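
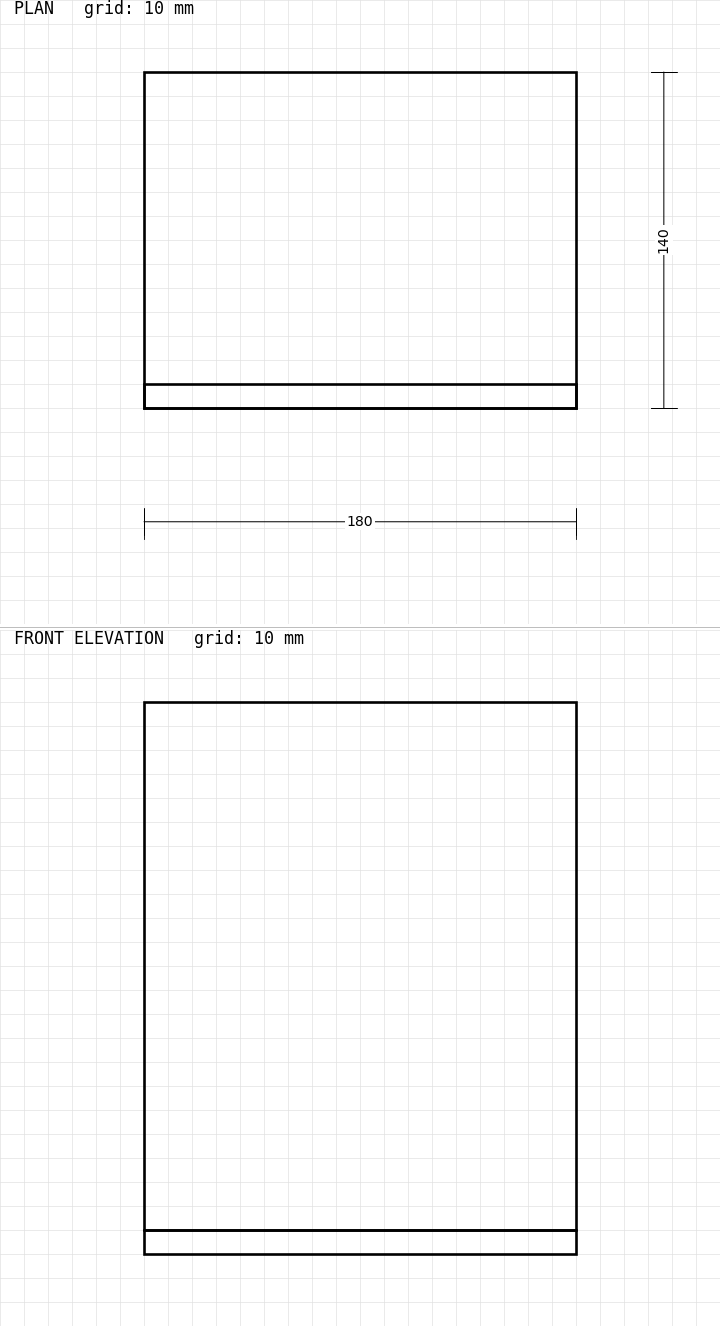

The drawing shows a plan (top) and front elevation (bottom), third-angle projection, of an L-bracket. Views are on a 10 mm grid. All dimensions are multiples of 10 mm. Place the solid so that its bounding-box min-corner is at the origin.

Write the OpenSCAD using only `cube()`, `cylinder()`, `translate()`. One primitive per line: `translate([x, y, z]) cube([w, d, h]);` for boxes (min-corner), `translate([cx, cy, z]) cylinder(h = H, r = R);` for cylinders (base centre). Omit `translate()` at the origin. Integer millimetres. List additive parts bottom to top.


cube([180, 140, 10]);
translate([0, 0, 10]) cube([180, 10, 220]);


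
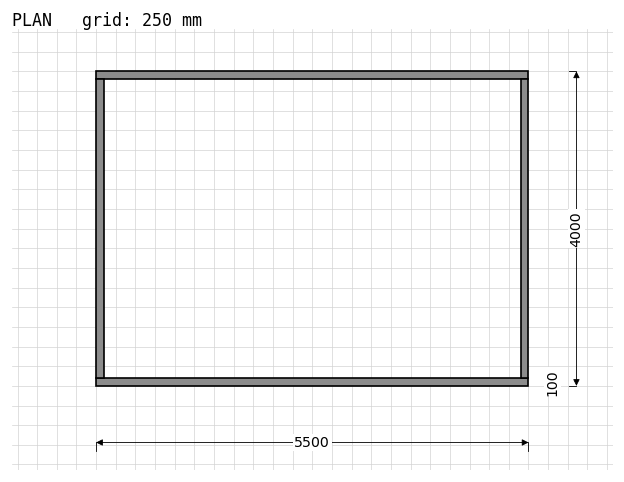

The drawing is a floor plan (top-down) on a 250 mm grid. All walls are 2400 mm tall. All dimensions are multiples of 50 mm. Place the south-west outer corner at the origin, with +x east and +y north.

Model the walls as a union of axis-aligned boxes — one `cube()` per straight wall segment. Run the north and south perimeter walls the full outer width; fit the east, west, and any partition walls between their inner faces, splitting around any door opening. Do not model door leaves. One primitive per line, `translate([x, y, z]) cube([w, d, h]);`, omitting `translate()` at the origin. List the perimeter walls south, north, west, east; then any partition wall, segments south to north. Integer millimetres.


cube([5500, 100, 2400]);
translate([0, 3900, 0]) cube([5500, 100, 2400]);
translate([0, 100, 0]) cube([100, 3800, 2400]);
translate([5400, 100, 0]) cube([100, 3800, 2400]);


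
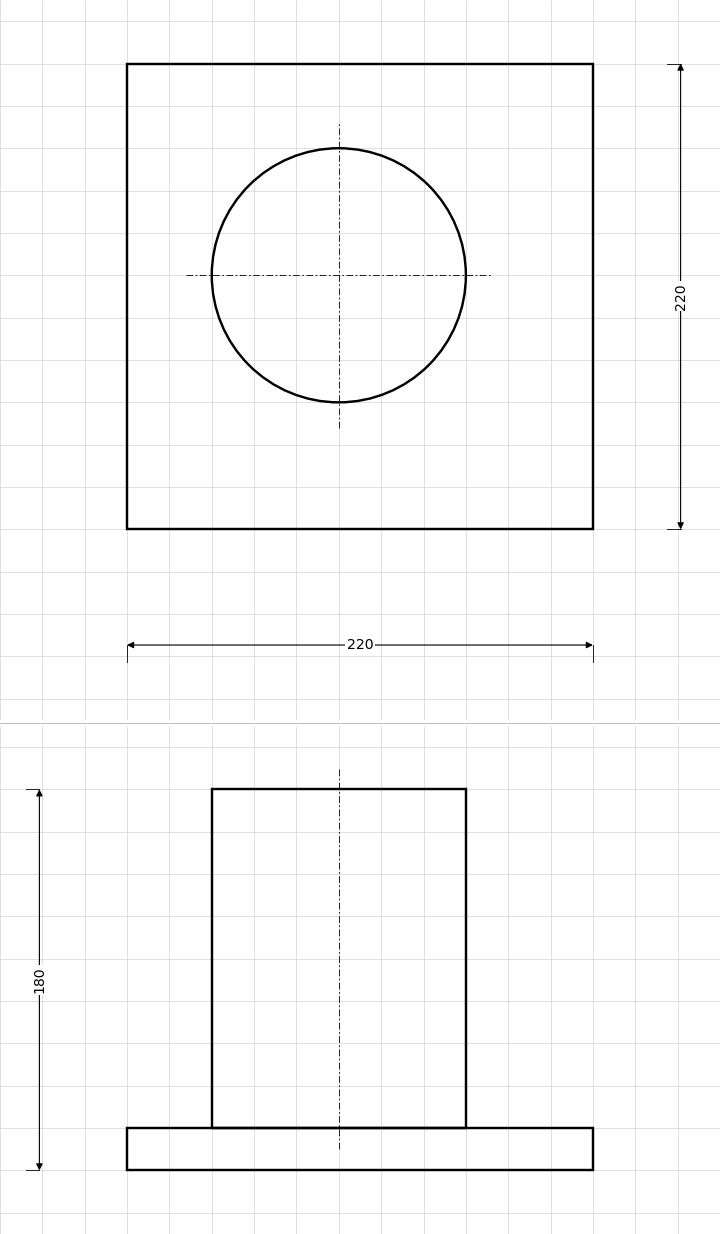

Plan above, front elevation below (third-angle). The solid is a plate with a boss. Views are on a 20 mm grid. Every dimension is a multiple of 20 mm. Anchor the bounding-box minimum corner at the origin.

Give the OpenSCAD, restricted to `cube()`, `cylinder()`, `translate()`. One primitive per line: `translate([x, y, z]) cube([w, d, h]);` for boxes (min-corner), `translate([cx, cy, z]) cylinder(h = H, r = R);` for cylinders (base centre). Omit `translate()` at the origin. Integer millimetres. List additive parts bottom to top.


cube([220, 220, 20]);
translate([100, 120, 20]) cylinder(h = 160, r = 60);


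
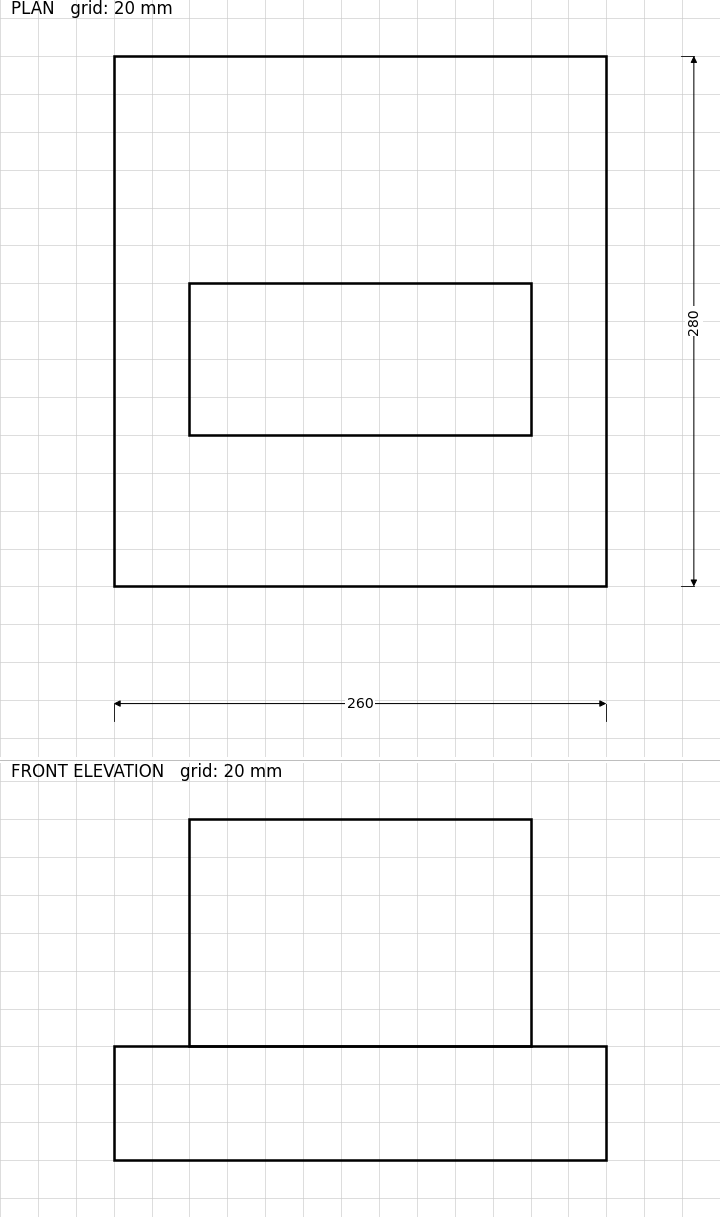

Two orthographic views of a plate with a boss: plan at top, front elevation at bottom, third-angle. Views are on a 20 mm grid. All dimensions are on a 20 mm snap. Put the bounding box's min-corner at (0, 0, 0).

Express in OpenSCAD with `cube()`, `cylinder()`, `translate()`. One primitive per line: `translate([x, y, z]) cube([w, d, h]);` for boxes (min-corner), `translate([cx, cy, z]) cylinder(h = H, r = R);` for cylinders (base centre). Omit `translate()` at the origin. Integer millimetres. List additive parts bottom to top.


cube([260, 280, 60]);
translate([40, 80, 60]) cube([180, 80, 120]);


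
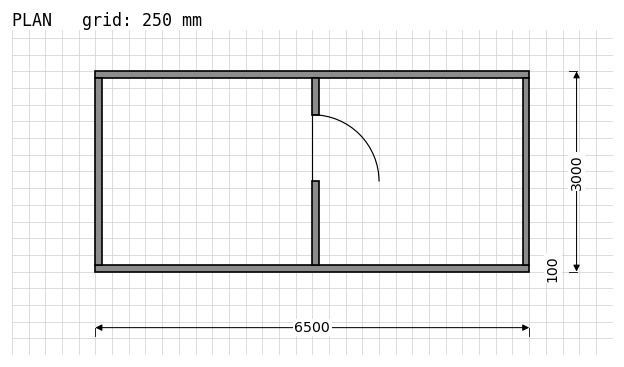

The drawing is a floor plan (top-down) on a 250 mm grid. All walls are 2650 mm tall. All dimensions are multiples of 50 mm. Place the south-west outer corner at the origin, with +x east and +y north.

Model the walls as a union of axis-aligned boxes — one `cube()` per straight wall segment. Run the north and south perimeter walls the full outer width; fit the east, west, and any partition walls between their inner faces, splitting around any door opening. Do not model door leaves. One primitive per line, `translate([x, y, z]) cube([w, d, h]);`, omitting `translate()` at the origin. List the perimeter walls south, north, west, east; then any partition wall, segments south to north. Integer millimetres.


cube([6500, 100, 2650]);
translate([0, 2900, 0]) cube([6500, 100, 2650]);
translate([0, 100, 0]) cube([100, 2800, 2650]);
translate([6400, 100, 0]) cube([100, 2800, 2650]);
translate([3250, 100, 0]) cube([100, 1250, 2650]);
translate([3250, 2350, 0]) cube([100, 550, 2650]);


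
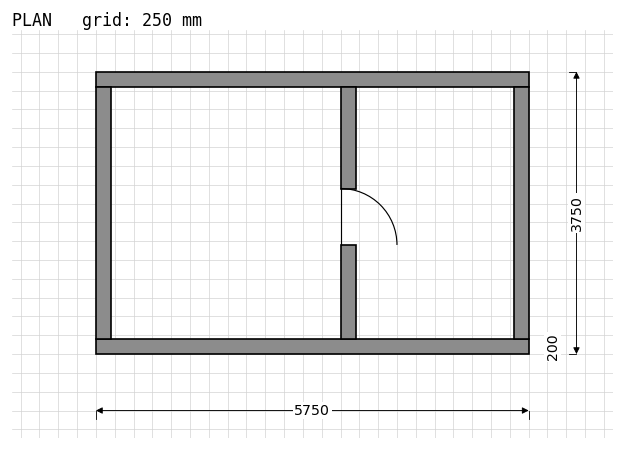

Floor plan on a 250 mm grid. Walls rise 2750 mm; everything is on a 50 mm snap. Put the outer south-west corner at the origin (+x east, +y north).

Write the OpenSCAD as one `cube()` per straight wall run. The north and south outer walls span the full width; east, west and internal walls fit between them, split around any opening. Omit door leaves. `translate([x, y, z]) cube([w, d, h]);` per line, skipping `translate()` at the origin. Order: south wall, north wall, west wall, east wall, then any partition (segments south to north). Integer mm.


cube([5750, 200, 2750]);
translate([0, 3550, 0]) cube([5750, 200, 2750]);
translate([0, 200, 0]) cube([200, 3350, 2750]);
translate([5550, 200, 0]) cube([200, 3350, 2750]);
translate([3250, 200, 0]) cube([200, 1250, 2750]);
translate([3250, 2200, 0]) cube([200, 1350, 2750]);


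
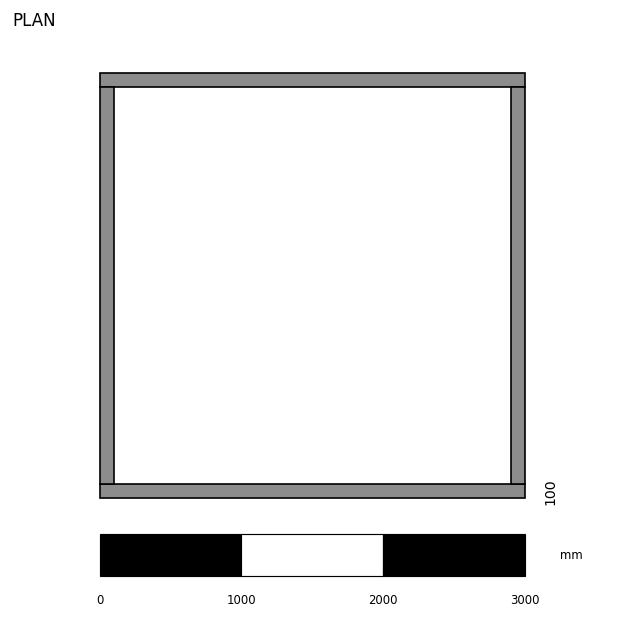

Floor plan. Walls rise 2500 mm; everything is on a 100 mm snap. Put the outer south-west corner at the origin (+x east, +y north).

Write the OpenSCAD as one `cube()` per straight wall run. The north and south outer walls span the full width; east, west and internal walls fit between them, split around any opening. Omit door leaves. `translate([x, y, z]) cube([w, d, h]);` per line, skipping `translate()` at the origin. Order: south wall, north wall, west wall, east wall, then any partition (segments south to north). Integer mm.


cube([3000, 100, 2500]);
translate([0, 2900, 0]) cube([3000, 100, 2500]);
translate([0, 100, 0]) cube([100, 2800, 2500]);
translate([2900, 100, 0]) cube([100, 2800, 2500]);


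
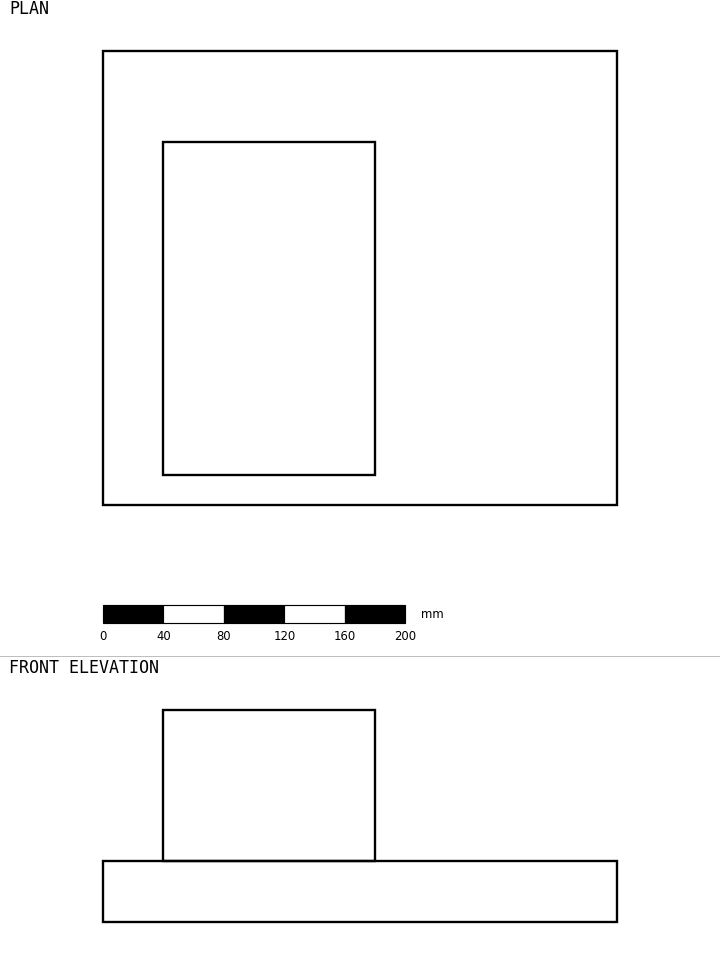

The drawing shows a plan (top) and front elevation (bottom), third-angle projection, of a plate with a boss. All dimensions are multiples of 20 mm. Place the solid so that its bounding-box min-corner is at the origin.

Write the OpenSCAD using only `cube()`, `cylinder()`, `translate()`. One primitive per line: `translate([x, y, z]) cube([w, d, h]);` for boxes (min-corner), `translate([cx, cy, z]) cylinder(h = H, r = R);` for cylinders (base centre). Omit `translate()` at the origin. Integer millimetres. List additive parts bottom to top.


cube([340, 300, 40]);
translate([40, 20, 40]) cube([140, 220, 100]);


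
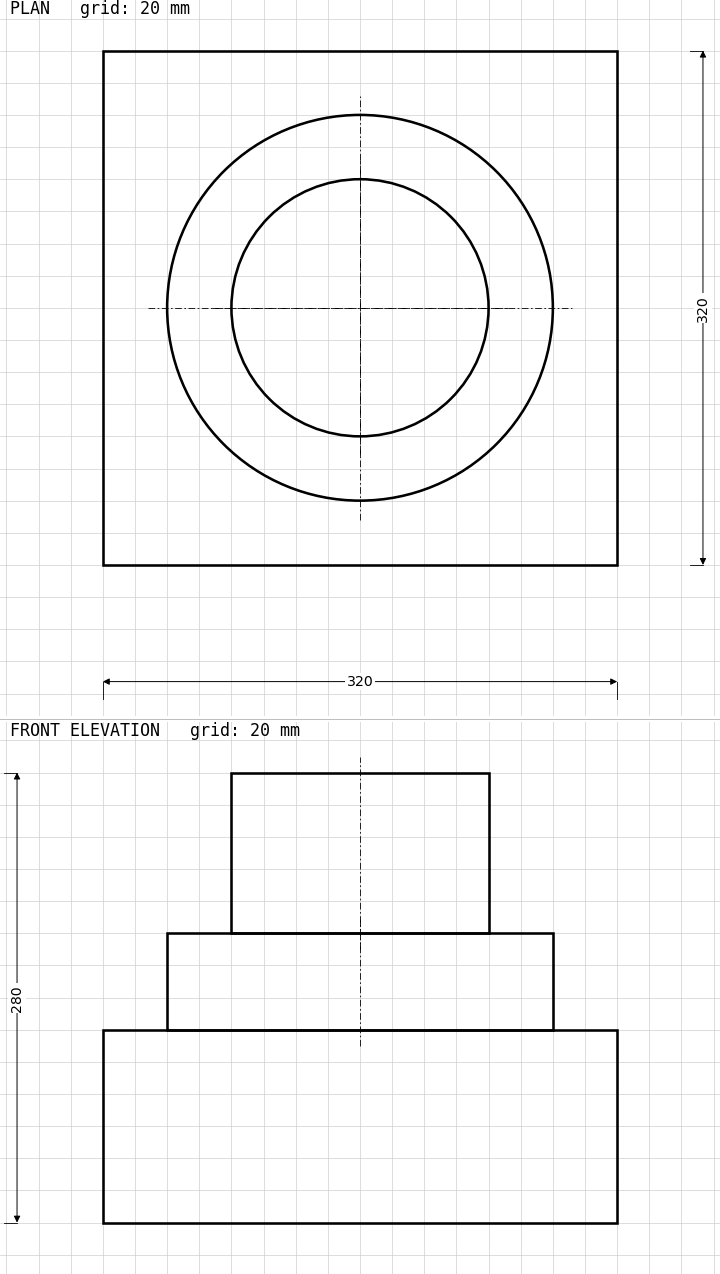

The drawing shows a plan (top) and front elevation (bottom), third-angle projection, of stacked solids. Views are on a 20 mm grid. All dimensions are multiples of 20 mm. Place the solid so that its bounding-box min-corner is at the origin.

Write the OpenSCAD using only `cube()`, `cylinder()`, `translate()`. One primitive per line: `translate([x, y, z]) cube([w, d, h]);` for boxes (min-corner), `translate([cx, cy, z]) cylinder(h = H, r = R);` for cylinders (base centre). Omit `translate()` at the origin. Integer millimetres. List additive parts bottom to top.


cube([320, 320, 120]);
translate([160, 160, 120]) cylinder(h = 60, r = 120);
translate([160, 160, 180]) cylinder(h = 100, r = 80);


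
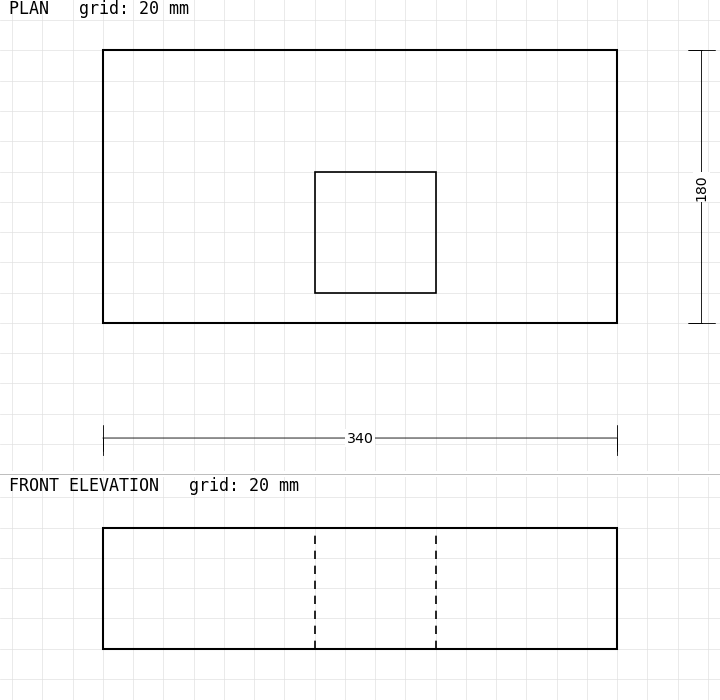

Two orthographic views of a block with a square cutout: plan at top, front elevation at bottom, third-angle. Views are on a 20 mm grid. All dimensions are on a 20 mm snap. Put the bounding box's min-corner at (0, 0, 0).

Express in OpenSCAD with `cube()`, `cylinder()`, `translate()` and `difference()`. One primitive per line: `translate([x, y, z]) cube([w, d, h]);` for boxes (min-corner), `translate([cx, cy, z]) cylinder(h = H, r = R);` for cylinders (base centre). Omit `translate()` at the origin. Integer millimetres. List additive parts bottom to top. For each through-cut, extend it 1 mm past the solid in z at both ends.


difference() {
  cube([340, 180, 80]);
  translate([140, 20, -1]) cube([80, 80, 82]);
}


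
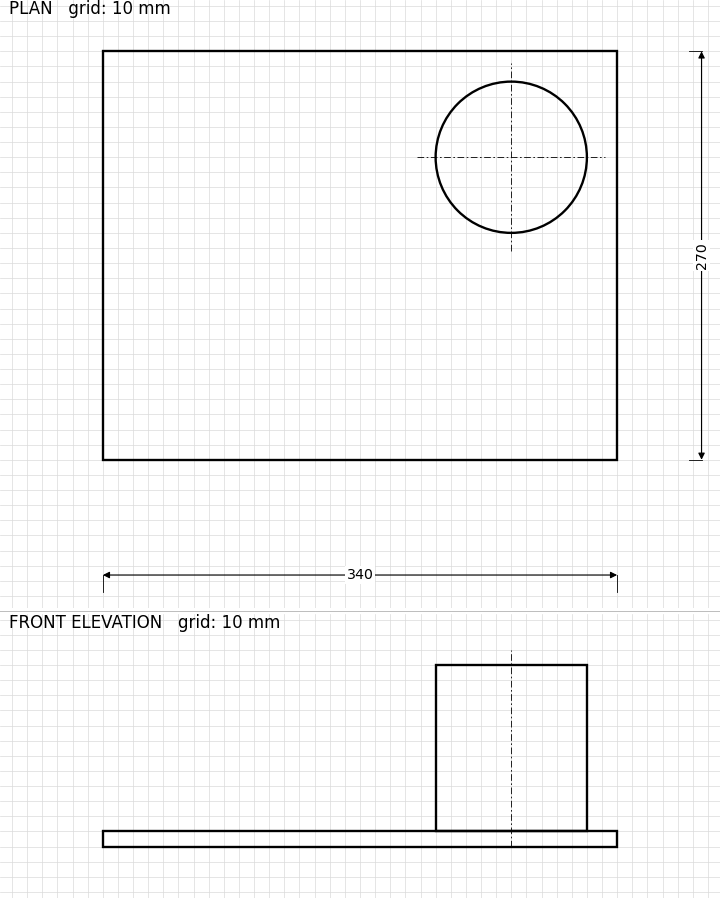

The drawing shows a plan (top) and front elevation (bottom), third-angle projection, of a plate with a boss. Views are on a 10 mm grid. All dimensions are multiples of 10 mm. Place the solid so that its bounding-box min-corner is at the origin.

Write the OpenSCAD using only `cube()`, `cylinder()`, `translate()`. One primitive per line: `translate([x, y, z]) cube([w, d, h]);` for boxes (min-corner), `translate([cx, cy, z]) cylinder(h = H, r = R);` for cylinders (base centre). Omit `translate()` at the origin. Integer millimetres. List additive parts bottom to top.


cube([340, 270, 10]);
translate([270, 200, 10]) cylinder(h = 110, r = 50);


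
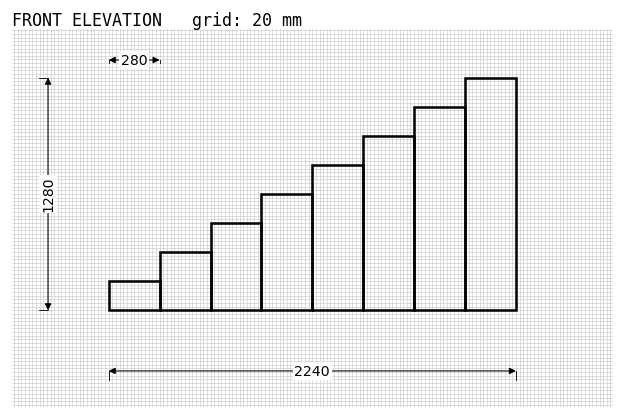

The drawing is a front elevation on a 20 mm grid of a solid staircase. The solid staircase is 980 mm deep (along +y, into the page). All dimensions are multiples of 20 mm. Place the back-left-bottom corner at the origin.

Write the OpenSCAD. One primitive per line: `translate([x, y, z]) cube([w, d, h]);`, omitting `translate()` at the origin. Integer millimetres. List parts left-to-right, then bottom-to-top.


cube([280, 980, 160]);
translate([280, 0, 0]) cube([280, 980, 320]);
translate([560, 0, 0]) cube([280, 980, 480]);
translate([840, 0, 0]) cube([280, 980, 640]);
translate([1120, 0, 0]) cube([280, 980, 800]);
translate([1400, 0, 0]) cube([280, 980, 960]);
translate([1680, 0, 0]) cube([280, 980, 1120]);
translate([1960, 0, 0]) cube([280, 980, 1280]);


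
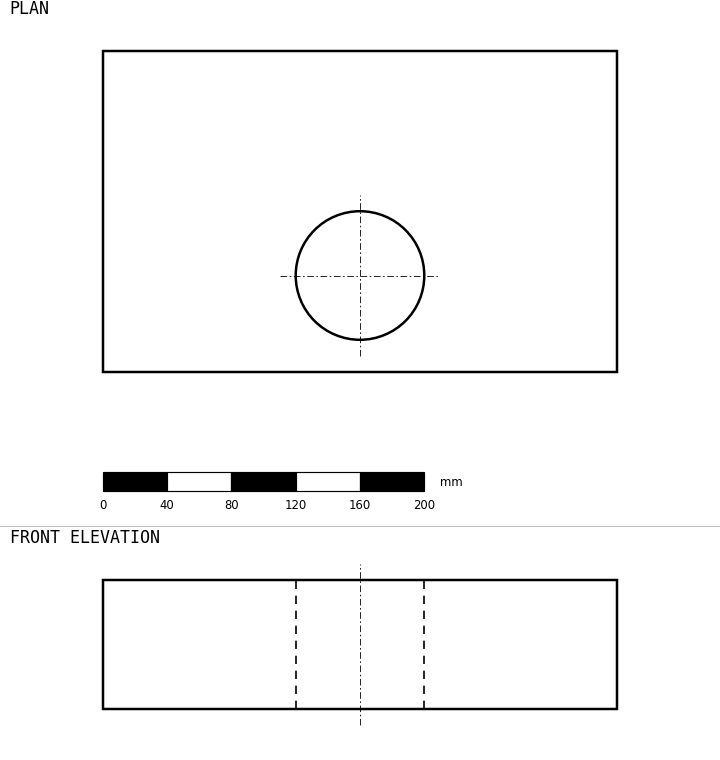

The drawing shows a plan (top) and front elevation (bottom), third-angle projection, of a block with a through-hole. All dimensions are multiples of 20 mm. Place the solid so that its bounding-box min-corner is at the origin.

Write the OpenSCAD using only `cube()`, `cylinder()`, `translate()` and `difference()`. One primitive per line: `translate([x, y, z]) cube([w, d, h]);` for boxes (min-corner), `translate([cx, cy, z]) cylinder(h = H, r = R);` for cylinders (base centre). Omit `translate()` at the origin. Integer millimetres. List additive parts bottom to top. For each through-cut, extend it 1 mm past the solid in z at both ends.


difference() {
  cube([320, 200, 80]);
  translate([160, 60, -1]) cylinder(h = 82, r = 40);
}


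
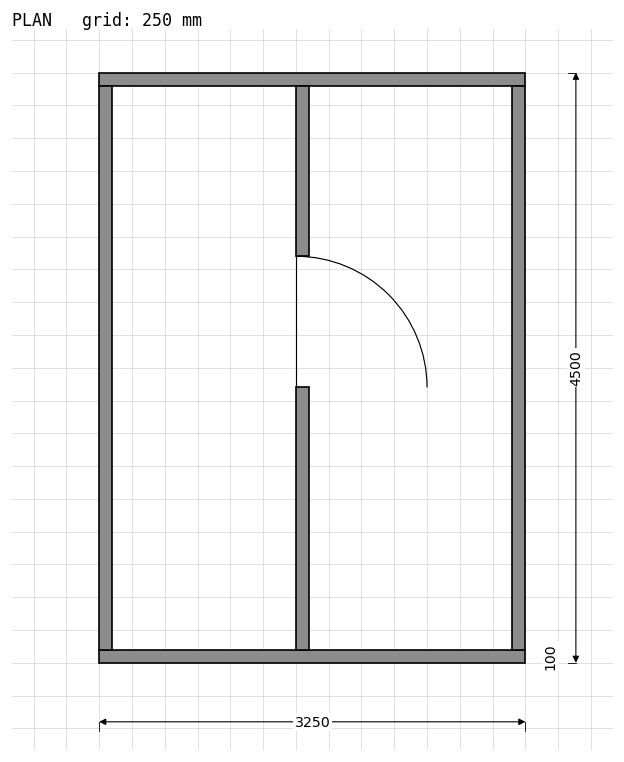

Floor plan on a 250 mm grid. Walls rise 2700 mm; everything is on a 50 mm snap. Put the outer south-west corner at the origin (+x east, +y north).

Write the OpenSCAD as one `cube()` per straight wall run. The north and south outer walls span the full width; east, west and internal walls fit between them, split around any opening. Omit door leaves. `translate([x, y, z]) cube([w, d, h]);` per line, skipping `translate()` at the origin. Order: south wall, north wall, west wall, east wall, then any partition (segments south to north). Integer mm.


cube([3250, 100, 2700]);
translate([0, 4400, 0]) cube([3250, 100, 2700]);
translate([0, 100, 0]) cube([100, 4300, 2700]);
translate([3150, 100, 0]) cube([100, 4300, 2700]);
translate([1500, 100, 0]) cube([100, 2000, 2700]);
translate([1500, 3100, 0]) cube([100, 1300, 2700]);


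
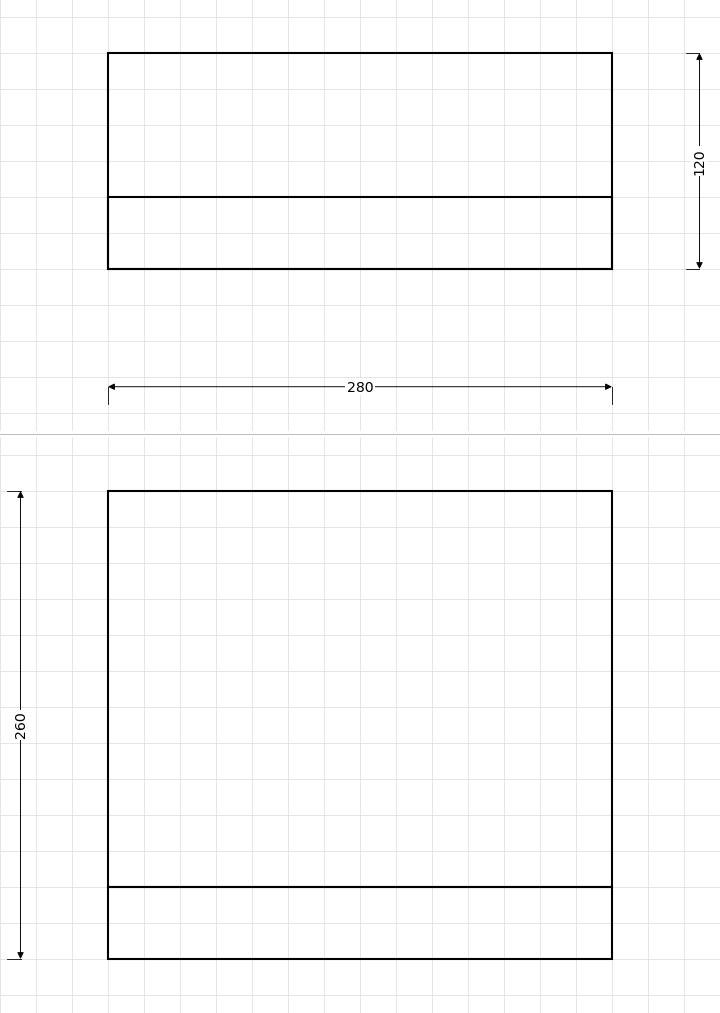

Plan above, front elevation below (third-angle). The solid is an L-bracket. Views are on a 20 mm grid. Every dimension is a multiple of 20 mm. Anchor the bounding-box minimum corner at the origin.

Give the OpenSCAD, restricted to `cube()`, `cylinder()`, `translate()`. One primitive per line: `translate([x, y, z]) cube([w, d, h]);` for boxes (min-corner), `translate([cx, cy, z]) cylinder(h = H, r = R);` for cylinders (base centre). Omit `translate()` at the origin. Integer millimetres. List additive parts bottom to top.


cube([280, 120, 40]);
translate([0, 0, 40]) cube([280, 40, 220]);


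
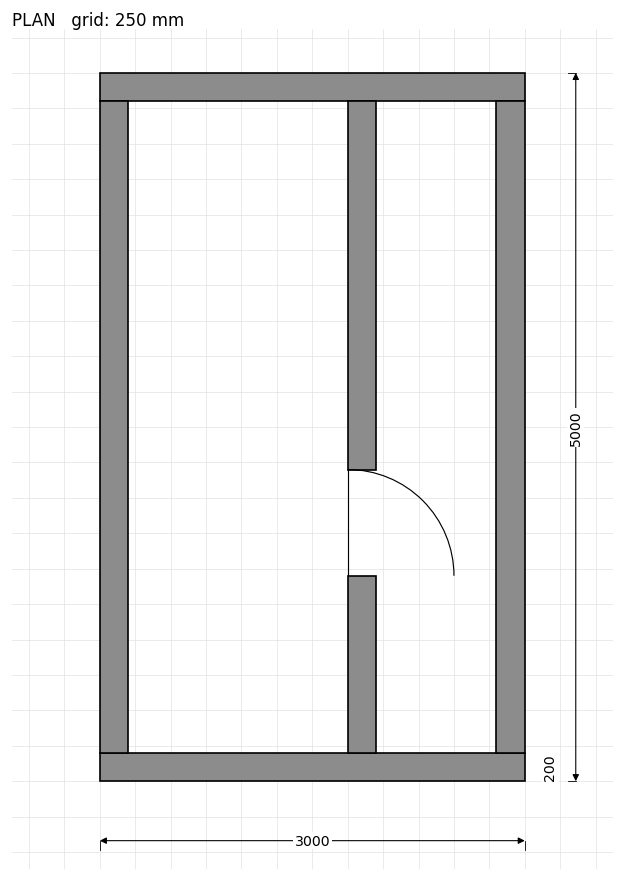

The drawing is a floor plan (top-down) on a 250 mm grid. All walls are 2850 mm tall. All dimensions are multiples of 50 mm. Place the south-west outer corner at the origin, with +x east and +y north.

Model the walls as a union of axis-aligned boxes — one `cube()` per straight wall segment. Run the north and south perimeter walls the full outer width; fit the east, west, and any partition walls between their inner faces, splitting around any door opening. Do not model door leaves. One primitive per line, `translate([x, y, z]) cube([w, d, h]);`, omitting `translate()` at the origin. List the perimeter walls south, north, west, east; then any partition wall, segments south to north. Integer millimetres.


cube([3000, 200, 2850]);
translate([0, 4800, 0]) cube([3000, 200, 2850]);
translate([0, 200, 0]) cube([200, 4600, 2850]);
translate([2800, 200, 0]) cube([200, 4600, 2850]);
translate([1750, 200, 0]) cube([200, 1250, 2850]);
translate([1750, 2200, 0]) cube([200, 2600, 2850]);


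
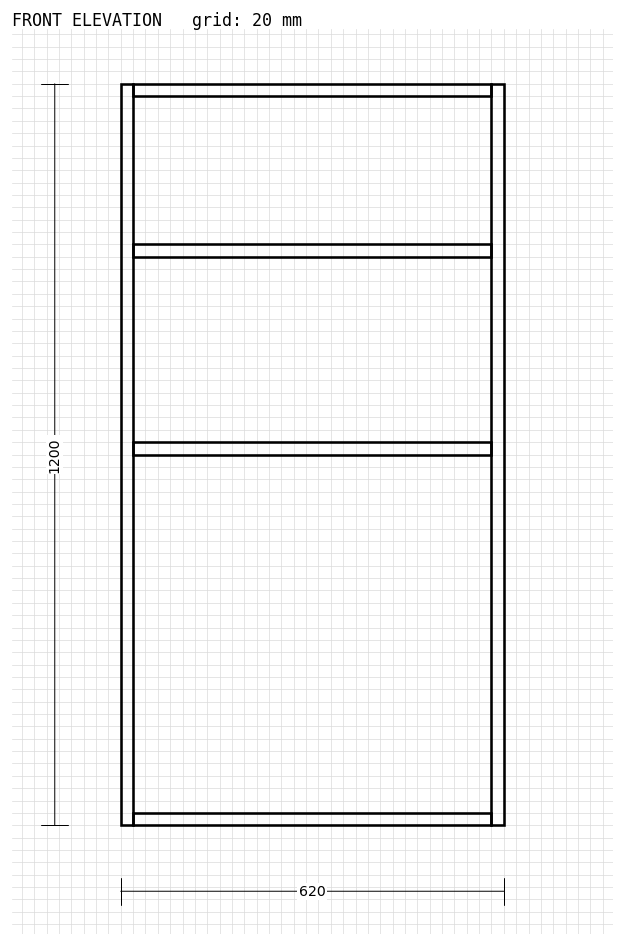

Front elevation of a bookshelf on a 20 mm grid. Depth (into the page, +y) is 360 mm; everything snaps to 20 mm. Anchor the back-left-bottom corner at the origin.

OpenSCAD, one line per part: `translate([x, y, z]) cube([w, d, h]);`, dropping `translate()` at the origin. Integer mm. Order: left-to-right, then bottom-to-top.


cube([20, 360, 1200]);
translate([20, 0, 0]) cube([580, 360, 20]);
translate([20, 0, 600]) cube([580, 360, 20]);
translate([20, 0, 920]) cube([580, 360, 20]);
translate([20, 0, 1180]) cube([580, 360, 20]);
translate([600, 0, 0]) cube([20, 360, 1200]);


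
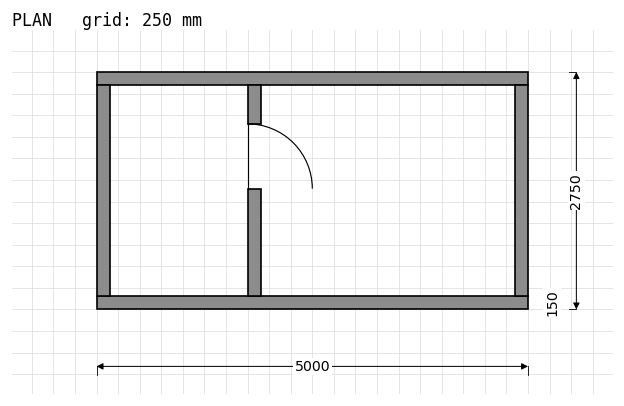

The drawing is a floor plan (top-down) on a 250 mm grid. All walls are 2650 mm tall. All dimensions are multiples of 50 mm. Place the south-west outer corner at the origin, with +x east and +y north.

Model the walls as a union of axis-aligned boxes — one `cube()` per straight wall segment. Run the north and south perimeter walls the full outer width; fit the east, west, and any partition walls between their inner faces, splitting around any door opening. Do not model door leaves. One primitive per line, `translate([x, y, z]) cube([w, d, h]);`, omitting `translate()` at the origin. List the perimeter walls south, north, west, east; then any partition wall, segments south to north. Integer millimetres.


cube([5000, 150, 2650]);
translate([0, 2600, 0]) cube([5000, 150, 2650]);
translate([0, 150, 0]) cube([150, 2450, 2650]);
translate([4850, 150, 0]) cube([150, 2450, 2650]);
translate([1750, 150, 0]) cube([150, 1250, 2650]);
translate([1750, 2150, 0]) cube([150, 450, 2650]);


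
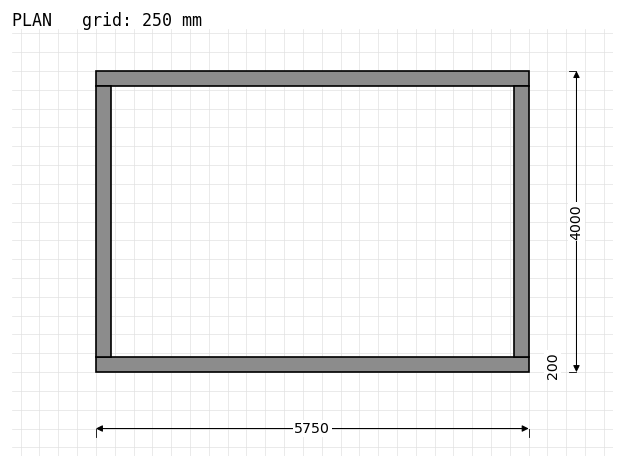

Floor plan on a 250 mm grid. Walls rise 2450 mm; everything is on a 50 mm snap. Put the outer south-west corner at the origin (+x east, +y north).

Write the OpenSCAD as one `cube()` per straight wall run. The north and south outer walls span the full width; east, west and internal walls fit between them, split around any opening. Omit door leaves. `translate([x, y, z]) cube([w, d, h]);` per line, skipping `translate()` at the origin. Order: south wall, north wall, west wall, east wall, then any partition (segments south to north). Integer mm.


cube([5750, 200, 2450]);
translate([0, 3800, 0]) cube([5750, 200, 2450]);
translate([0, 200, 0]) cube([200, 3600, 2450]);
translate([5550, 200, 0]) cube([200, 3600, 2450]);


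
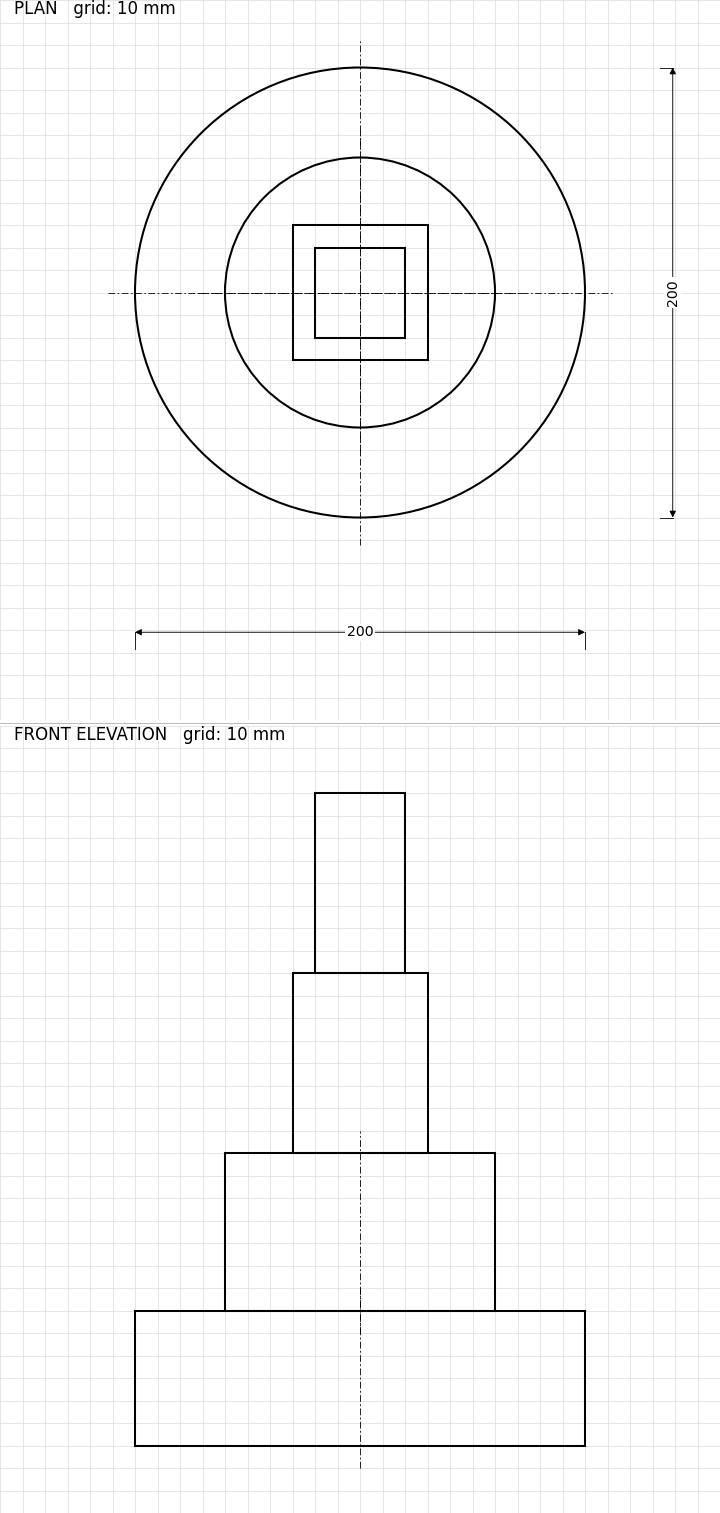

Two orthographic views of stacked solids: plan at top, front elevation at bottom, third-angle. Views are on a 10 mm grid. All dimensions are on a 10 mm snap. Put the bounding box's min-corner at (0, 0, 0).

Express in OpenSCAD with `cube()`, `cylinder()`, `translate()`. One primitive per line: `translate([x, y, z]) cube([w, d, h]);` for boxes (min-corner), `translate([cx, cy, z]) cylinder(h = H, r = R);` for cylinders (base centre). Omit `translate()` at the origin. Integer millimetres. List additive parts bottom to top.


translate([100, 100, 0]) cylinder(h = 60, r = 100);
translate([100, 100, 60]) cylinder(h = 70, r = 60);
translate([70, 70, 130]) cube([60, 60, 80]);
translate([80, 80, 210]) cube([40, 40, 80]);


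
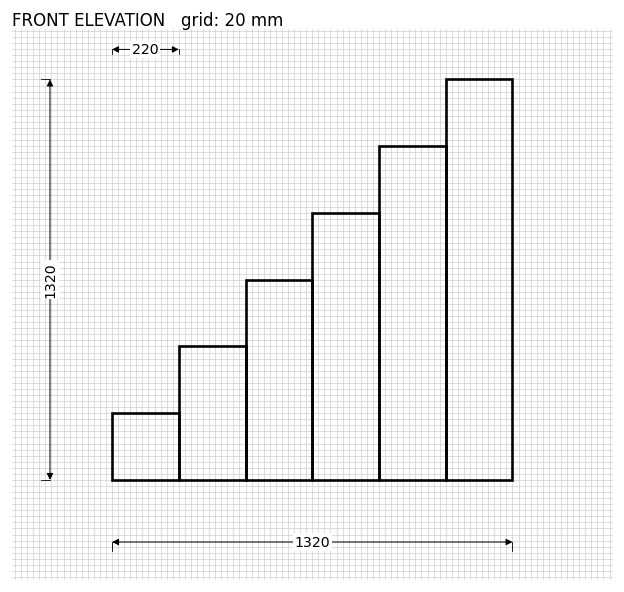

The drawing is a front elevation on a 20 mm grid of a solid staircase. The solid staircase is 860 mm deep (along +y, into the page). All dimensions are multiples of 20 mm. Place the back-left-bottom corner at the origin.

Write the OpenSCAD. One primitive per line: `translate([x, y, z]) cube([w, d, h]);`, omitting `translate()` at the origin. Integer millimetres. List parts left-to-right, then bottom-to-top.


cube([220, 860, 220]);
translate([220, 0, 0]) cube([220, 860, 440]);
translate([440, 0, 0]) cube([220, 860, 660]);
translate([660, 0, 0]) cube([220, 860, 880]);
translate([880, 0, 0]) cube([220, 860, 1100]);
translate([1100, 0, 0]) cube([220, 860, 1320]);


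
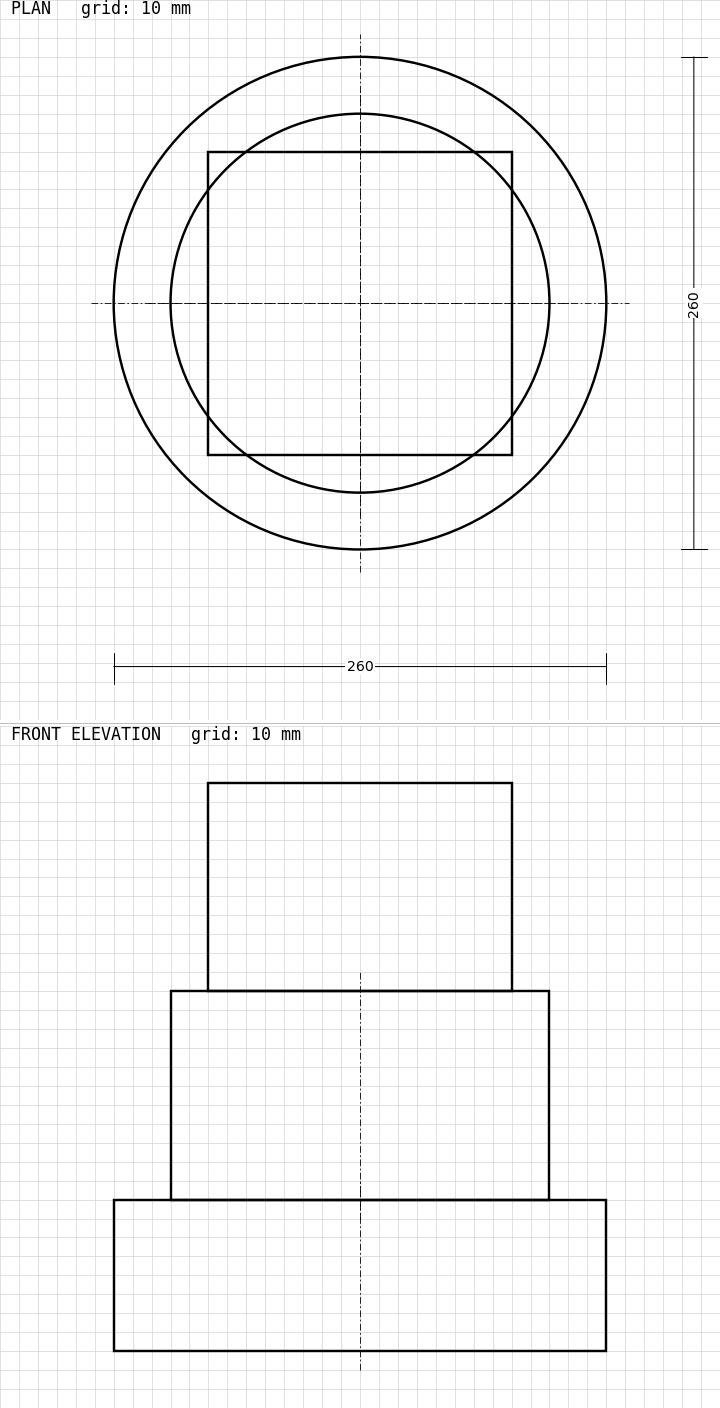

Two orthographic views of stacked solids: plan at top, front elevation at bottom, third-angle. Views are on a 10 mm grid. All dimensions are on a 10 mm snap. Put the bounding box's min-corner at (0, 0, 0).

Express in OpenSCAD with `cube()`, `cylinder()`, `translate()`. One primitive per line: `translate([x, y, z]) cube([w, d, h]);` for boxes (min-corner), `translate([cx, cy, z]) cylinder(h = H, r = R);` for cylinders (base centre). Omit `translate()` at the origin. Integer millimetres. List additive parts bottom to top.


translate([130, 130, 0]) cylinder(h = 80, r = 130);
translate([130, 130, 80]) cylinder(h = 110, r = 100);
translate([50, 50, 190]) cube([160, 160, 110]);


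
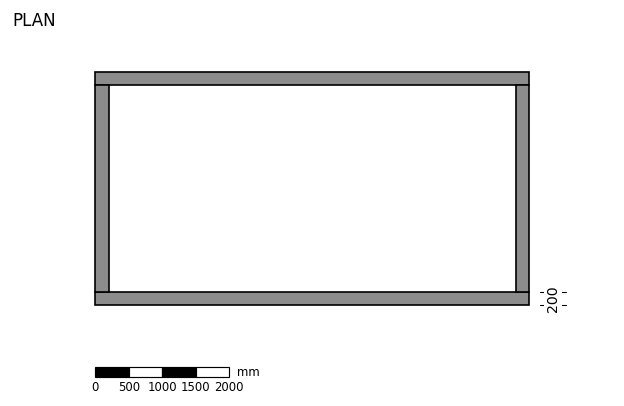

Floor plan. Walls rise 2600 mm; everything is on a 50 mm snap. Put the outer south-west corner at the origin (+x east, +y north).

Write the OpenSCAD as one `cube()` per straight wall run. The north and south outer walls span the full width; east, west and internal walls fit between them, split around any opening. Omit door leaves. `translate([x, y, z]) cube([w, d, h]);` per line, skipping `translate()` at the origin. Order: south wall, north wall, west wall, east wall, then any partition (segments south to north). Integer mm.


cube([6500, 200, 2600]);
translate([0, 3300, 0]) cube([6500, 200, 2600]);
translate([0, 200, 0]) cube([200, 3100, 2600]);
translate([6300, 200, 0]) cube([200, 3100, 2600]);


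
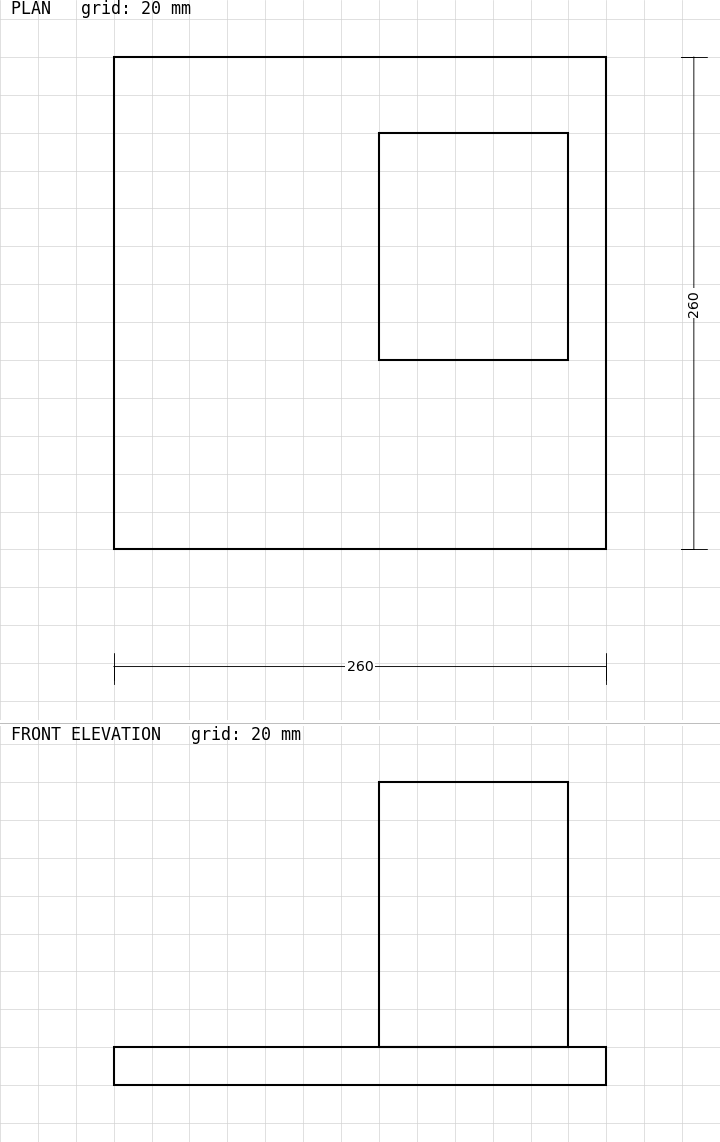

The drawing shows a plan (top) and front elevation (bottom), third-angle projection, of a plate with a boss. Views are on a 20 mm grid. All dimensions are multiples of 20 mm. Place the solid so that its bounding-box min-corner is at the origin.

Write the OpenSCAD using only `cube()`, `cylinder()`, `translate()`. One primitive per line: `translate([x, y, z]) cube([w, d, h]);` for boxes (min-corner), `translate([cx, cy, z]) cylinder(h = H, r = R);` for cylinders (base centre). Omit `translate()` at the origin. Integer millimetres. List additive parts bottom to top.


cube([260, 260, 20]);
translate([140, 100, 20]) cube([100, 120, 140]);


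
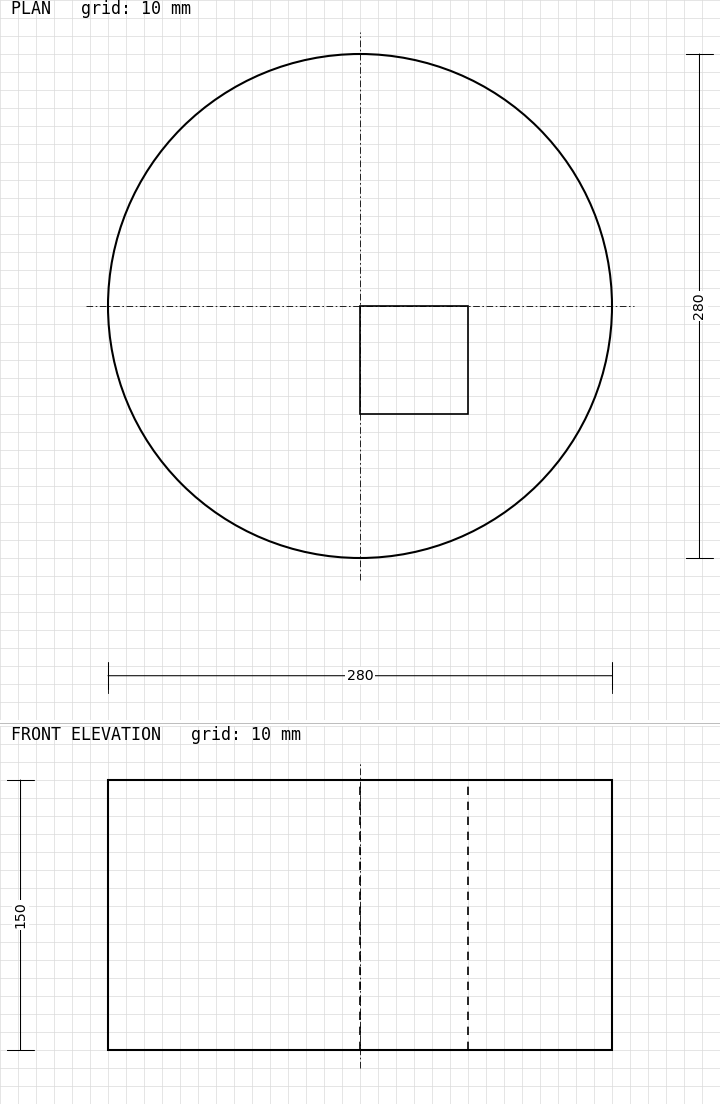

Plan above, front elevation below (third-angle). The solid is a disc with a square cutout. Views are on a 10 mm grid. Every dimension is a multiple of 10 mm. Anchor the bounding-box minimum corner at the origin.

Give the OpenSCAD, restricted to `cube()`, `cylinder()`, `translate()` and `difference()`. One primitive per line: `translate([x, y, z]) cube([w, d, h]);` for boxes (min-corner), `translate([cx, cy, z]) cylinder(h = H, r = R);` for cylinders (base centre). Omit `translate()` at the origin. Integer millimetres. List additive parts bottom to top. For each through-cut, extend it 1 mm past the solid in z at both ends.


difference() {
  translate([140, 140, 0]) cylinder(h = 150, r = 140);
  translate([140, 80, -1]) cube([60, 60, 152]);
}


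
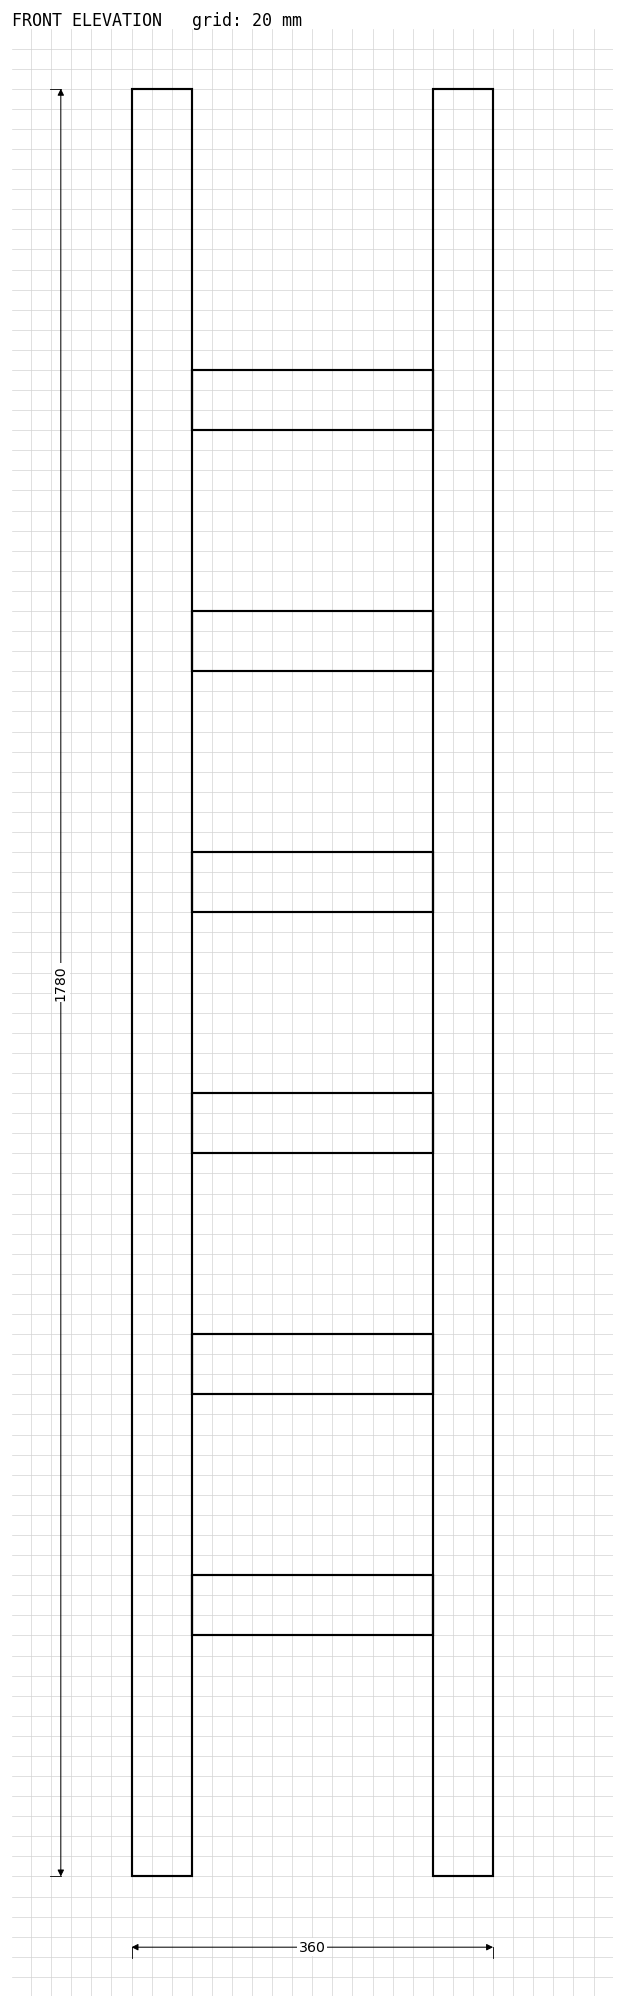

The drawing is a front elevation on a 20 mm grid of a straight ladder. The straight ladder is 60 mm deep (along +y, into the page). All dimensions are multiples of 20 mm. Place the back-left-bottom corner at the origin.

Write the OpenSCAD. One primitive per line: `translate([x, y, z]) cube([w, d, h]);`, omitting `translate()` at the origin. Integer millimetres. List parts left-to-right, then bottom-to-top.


cube([60, 60, 1780]);
translate([60, 0, 240]) cube([240, 60, 60]);
translate([60, 0, 480]) cube([240, 60, 60]);
translate([60, 0, 720]) cube([240, 60, 60]);
translate([60, 0, 960]) cube([240, 60, 60]);
translate([60, 0, 1200]) cube([240, 60, 60]);
translate([60, 0, 1440]) cube([240, 60, 60]);
translate([300, 0, 0]) cube([60, 60, 1780]);


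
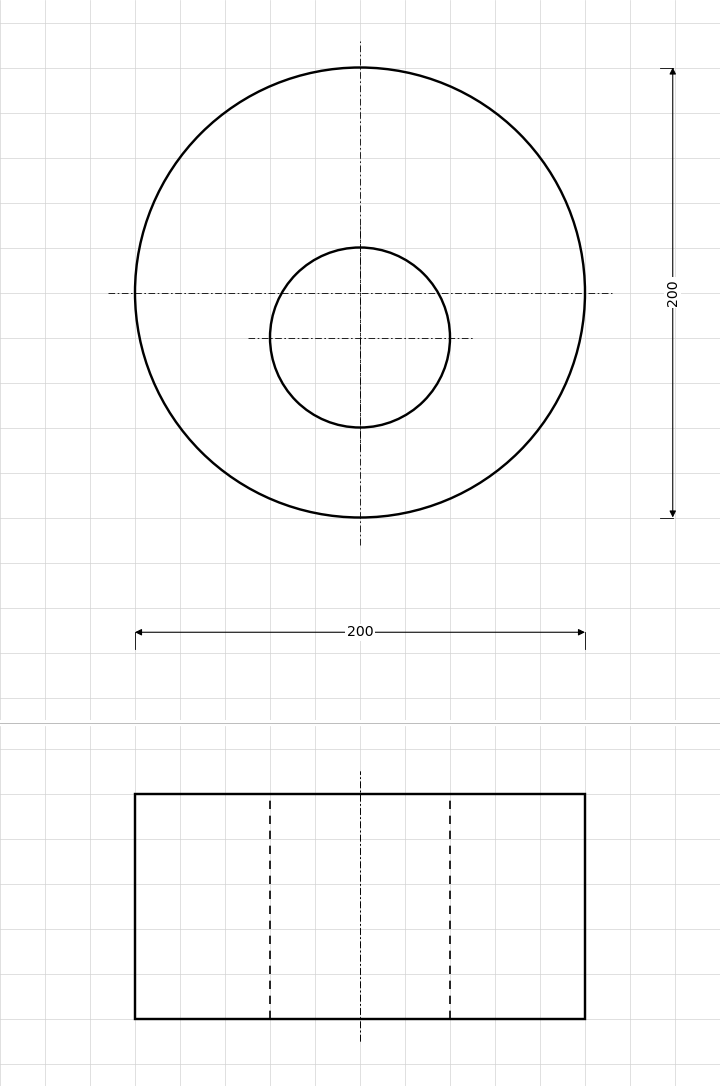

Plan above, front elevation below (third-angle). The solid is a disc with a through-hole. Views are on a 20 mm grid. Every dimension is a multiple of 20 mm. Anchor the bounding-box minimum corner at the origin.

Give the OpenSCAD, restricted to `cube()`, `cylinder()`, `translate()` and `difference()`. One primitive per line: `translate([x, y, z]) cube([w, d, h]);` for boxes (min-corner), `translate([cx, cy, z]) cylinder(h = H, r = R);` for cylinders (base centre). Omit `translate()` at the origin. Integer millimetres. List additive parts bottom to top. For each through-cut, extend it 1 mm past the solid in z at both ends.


difference() {
  translate([100, 100, 0]) cylinder(h = 100, r = 100);
  translate([100, 80, -1]) cylinder(h = 102, r = 40);
}


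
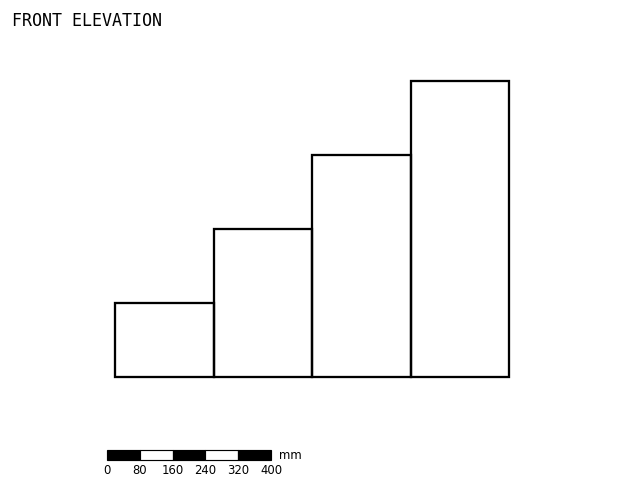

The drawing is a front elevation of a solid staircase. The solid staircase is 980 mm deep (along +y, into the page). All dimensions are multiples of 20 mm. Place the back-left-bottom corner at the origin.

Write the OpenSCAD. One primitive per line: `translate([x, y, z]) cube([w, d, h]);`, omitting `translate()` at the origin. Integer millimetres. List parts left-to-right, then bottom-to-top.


cube([240, 980, 180]);
translate([240, 0, 0]) cube([240, 980, 360]);
translate([480, 0, 0]) cube([240, 980, 540]);
translate([720, 0, 0]) cube([240, 980, 720]);


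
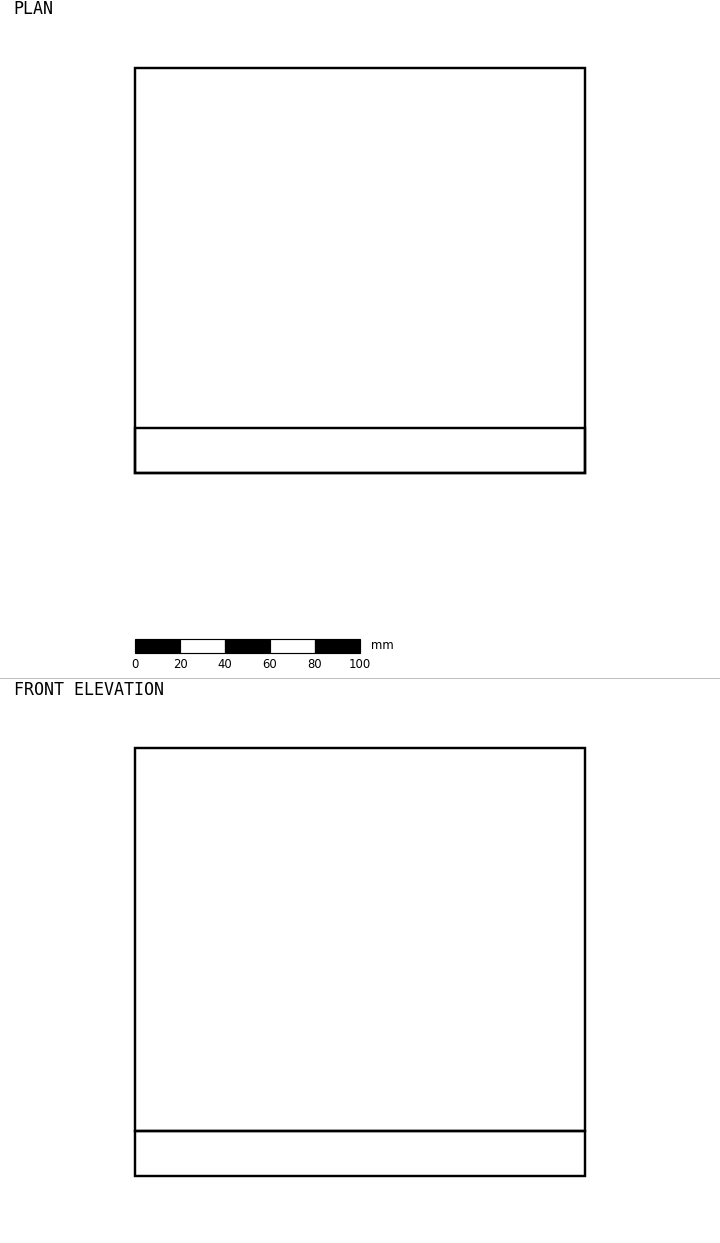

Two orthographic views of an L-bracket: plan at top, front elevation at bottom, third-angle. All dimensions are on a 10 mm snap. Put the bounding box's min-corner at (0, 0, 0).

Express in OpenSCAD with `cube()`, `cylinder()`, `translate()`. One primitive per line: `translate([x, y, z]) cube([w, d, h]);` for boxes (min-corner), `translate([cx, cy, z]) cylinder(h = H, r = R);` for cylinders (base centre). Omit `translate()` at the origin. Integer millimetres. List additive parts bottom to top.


cube([200, 180, 20]);
translate([0, 0, 20]) cube([200, 20, 170]);


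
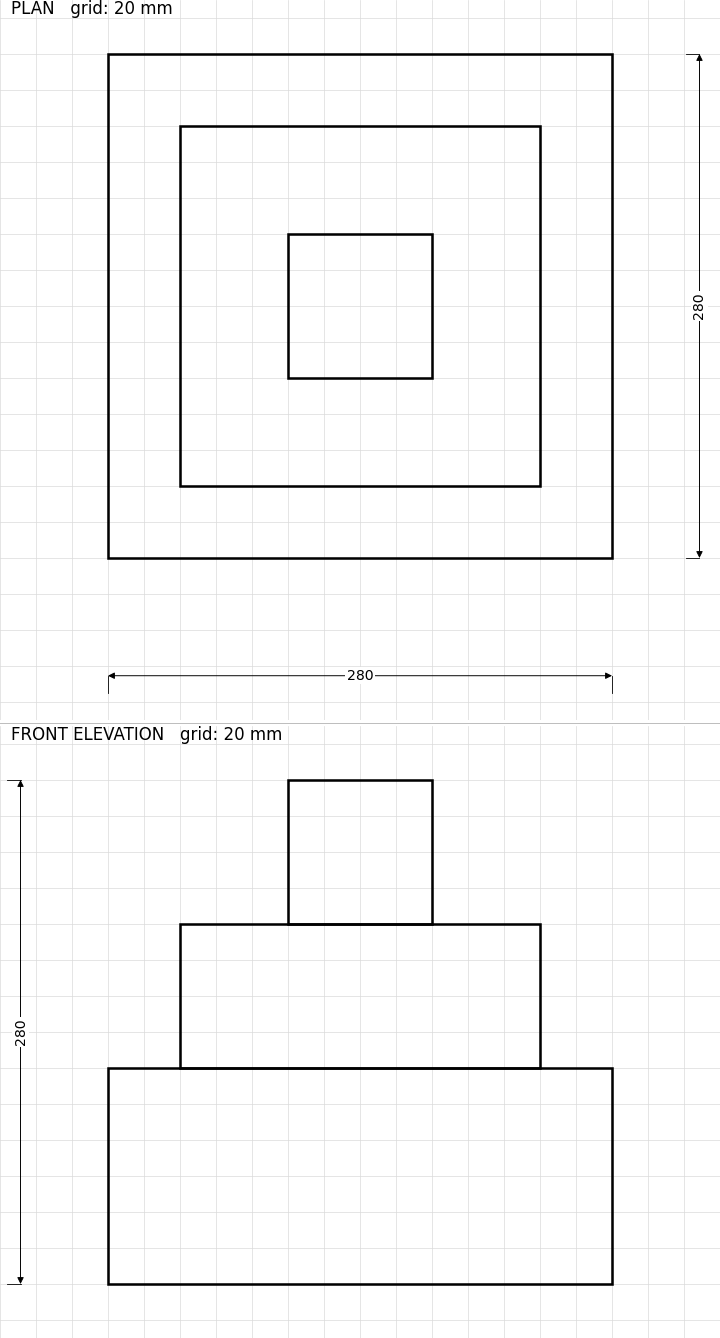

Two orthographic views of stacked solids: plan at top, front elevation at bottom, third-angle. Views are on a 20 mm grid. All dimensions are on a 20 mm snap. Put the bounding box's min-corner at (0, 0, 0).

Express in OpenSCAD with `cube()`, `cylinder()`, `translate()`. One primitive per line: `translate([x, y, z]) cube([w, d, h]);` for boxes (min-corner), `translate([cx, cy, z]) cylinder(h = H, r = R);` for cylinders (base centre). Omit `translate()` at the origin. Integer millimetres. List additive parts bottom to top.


cube([280, 280, 120]);
translate([40, 40, 120]) cube([200, 200, 80]);
translate([100, 100, 200]) cube([80, 80, 80]);


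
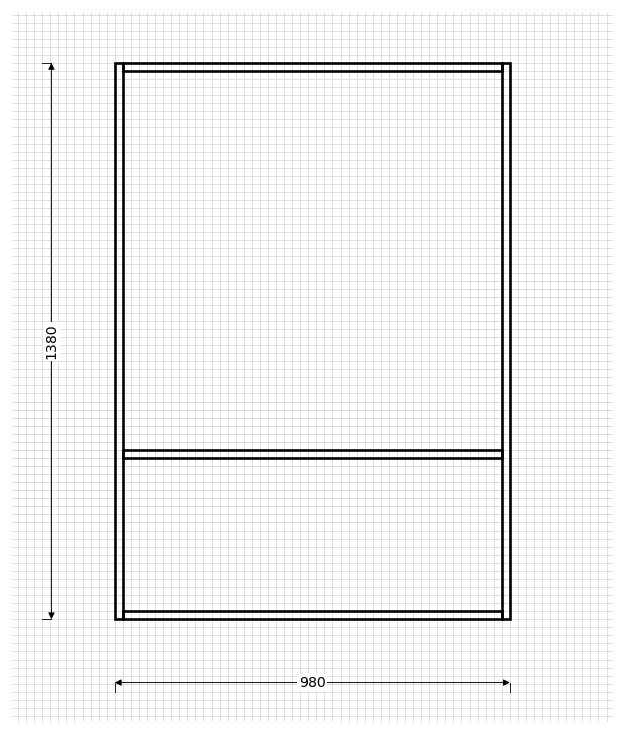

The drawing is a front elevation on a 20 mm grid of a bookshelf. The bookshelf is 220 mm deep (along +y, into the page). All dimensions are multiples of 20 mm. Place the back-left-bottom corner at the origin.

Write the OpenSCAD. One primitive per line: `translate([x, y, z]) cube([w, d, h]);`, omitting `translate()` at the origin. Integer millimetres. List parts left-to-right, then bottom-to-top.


cube([20, 220, 1380]);
translate([20, 0, 0]) cube([940, 220, 20]);
translate([20, 0, 400]) cube([940, 220, 20]);
translate([20, 0, 1360]) cube([940, 220, 20]);
translate([960, 0, 0]) cube([20, 220, 1380]);


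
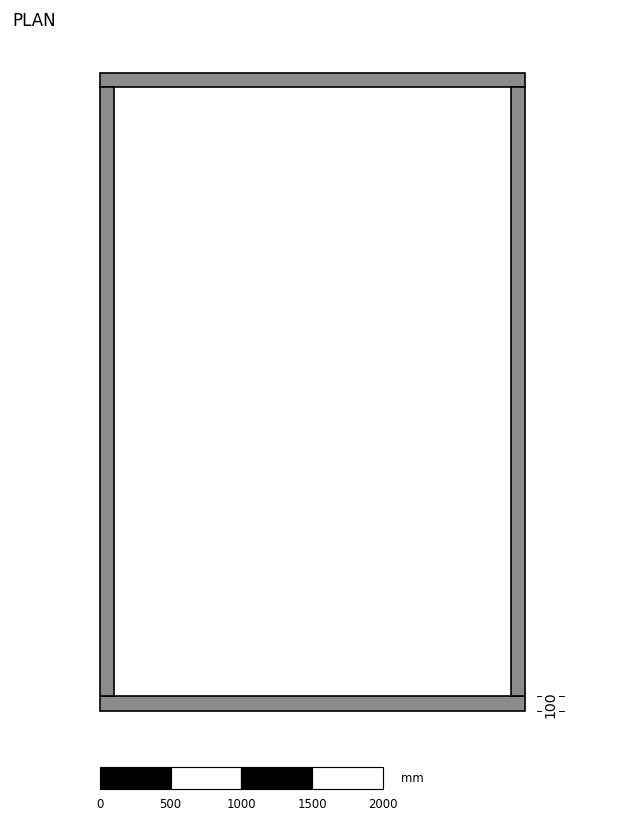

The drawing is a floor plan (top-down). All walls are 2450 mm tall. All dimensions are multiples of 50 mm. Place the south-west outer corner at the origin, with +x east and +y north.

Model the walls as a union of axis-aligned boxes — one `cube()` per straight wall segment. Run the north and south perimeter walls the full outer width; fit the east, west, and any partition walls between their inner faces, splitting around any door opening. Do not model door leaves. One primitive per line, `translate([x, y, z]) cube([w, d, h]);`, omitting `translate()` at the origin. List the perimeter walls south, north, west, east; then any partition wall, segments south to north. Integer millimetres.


cube([3000, 100, 2450]);
translate([0, 4400, 0]) cube([3000, 100, 2450]);
translate([0, 100, 0]) cube([100, 4300, 2450]);
translate([2900, 100, 0]) cube([100, 4300, 2450]);


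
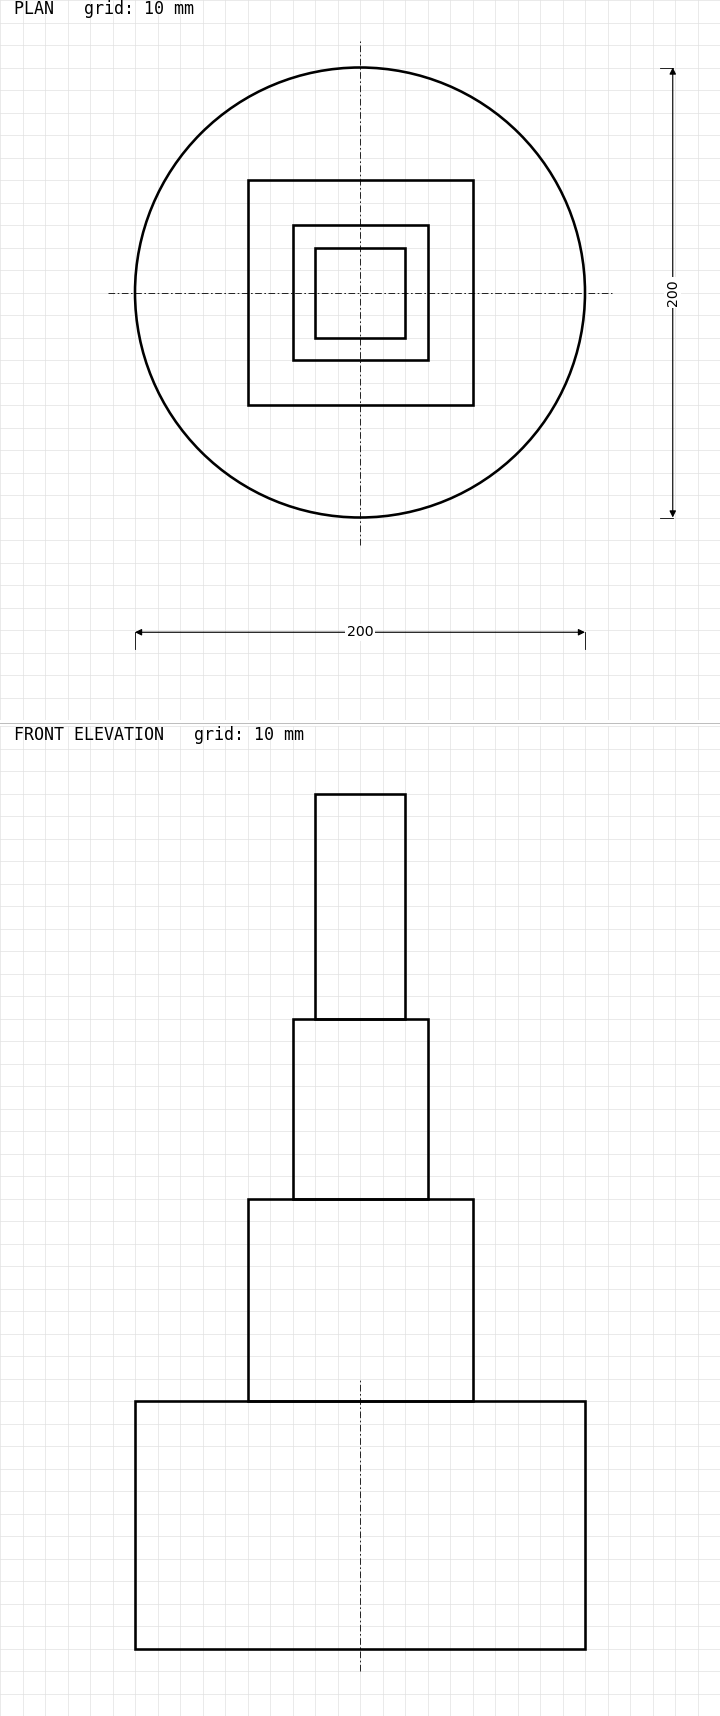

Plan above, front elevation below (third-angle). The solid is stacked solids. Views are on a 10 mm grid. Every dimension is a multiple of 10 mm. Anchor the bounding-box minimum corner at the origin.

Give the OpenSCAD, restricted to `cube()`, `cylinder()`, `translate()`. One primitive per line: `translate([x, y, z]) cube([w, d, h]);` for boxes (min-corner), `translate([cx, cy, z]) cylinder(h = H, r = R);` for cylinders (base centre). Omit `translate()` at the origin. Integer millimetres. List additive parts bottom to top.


translate([100, 100, 0]) cylinder(h = 110, r = 100);
translate([50, 50, 110]) cube([100, 100, 90]);
translate([70, 70, 200]) cube([60, 60, 80]);
translate([80, 80, 280]) cube([40, 40, 100]);


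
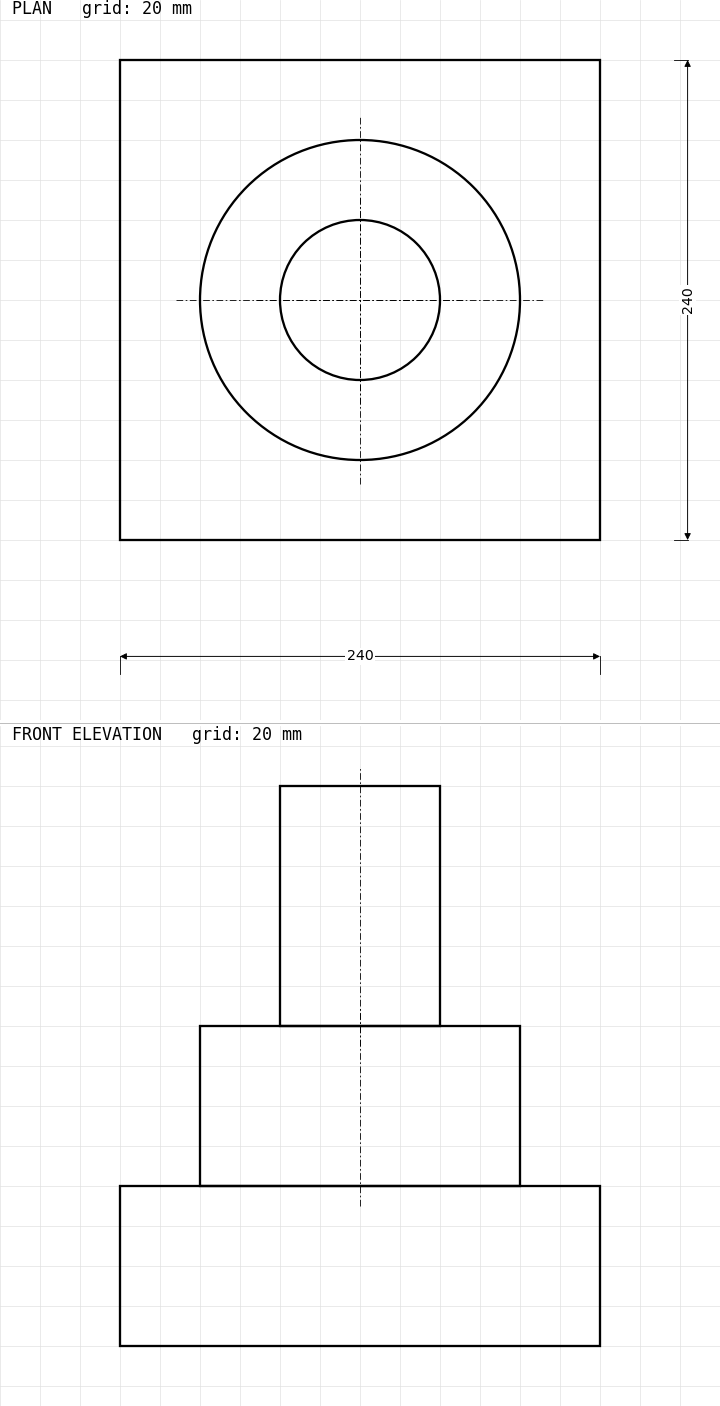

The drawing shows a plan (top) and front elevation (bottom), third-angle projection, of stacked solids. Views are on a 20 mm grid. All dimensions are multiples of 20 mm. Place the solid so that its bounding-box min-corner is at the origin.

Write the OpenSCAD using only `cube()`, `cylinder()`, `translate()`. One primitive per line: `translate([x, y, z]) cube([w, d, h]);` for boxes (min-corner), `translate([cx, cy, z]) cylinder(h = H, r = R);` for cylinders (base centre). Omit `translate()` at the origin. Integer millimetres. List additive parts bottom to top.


cube([240, 240, 80]);
translate([120, 120, 80]) cylinder(h = 80, r = 80);
translate([120, 120, 160]) cylinder(h = 120, r = 40);
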